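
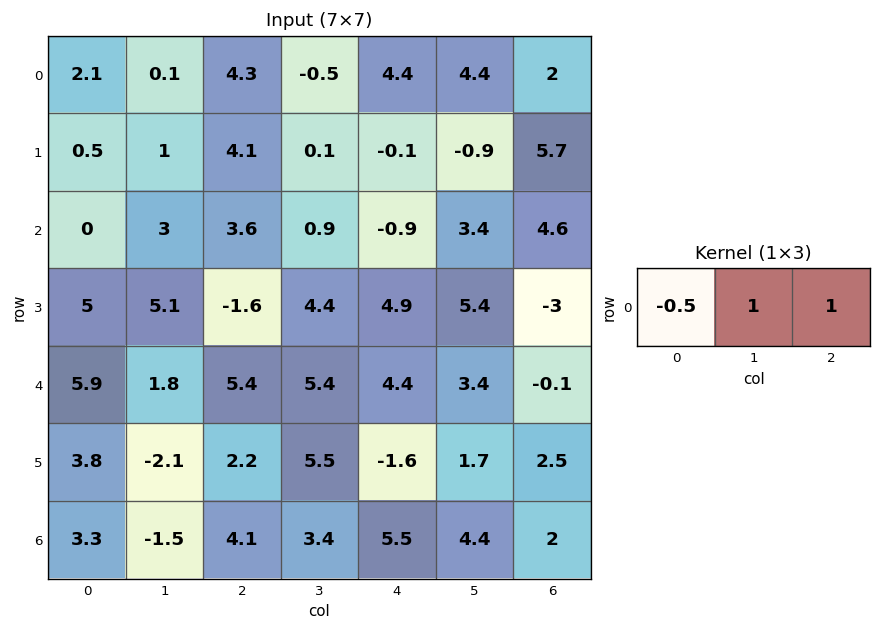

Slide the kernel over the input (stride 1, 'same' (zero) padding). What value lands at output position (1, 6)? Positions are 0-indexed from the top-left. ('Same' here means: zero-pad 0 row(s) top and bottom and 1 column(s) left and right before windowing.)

6.15

The receptive field on the zero-padded input at this output position is [-0.9 5.7 0]. Elementwise product with the kernel and sum: -0.9·-0.5 + 5.7·1 + 0·1.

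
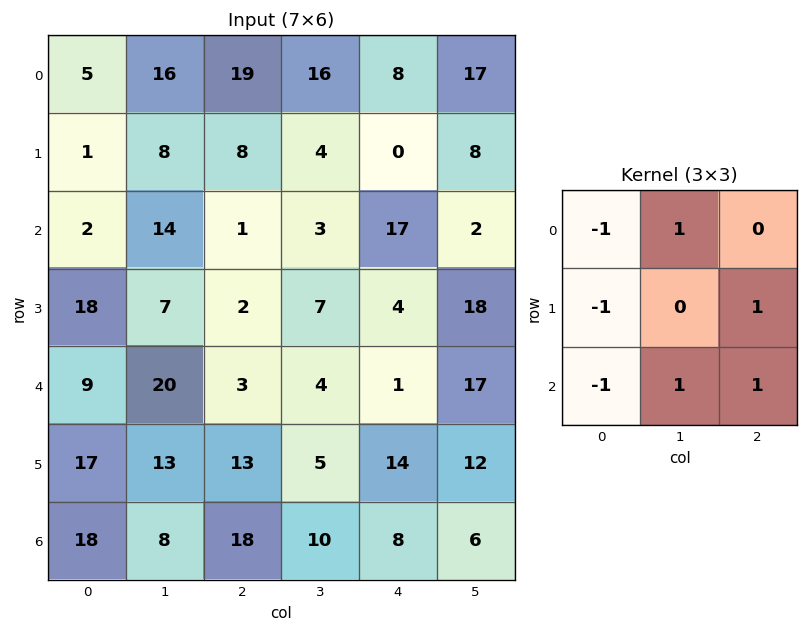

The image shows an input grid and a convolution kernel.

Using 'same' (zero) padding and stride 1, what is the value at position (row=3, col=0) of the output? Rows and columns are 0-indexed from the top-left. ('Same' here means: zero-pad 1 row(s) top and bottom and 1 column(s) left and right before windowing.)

38

The receptive field on the zero-padded input at this output position is [0 2 14 / 0 18 7 / 0 9 20]. Elementwise product with the kernel and sum: 0·-1 + 2·1 + 0·-1 + 7·1 + 0·-1 + 9·1 + 20·1.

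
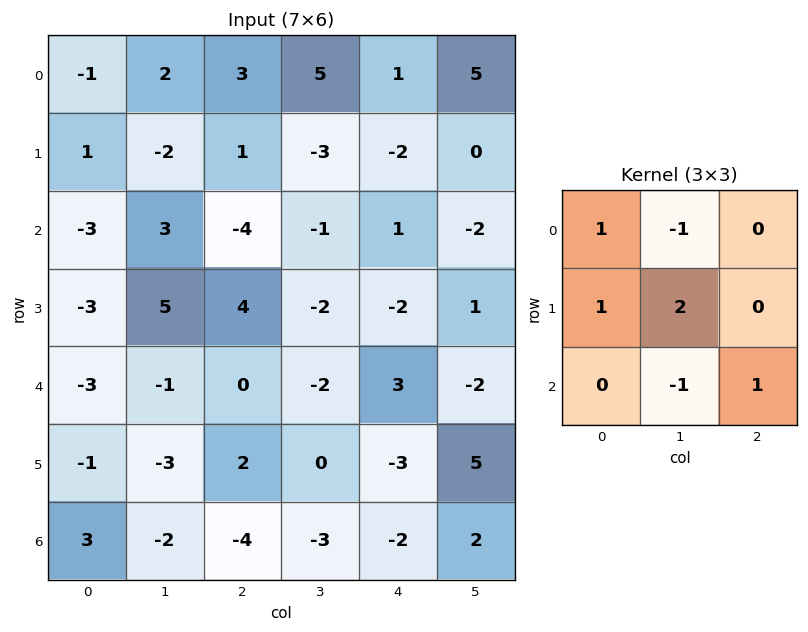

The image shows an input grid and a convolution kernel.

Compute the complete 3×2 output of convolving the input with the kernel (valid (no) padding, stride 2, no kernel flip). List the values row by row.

Output[0,0]: The receptive field on the input at this output position is [-1 2 3 / 1 -2 1 / -3 3 -4]. Elementwise product with the kernel and sum: -1·1 + 2·-1 + 1·1 + -2·2 + 3·-1 + -4·1.

-13 -5
2 2
-11 5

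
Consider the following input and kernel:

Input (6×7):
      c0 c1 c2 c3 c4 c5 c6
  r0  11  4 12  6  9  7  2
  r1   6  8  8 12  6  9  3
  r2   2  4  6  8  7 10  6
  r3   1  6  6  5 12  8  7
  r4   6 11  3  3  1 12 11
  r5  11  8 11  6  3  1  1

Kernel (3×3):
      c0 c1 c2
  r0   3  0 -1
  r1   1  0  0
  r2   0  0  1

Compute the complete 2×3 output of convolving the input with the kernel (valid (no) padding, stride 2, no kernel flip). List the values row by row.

Output[0,0]: The receptive field on the input at this output position is [11 4 12 / 6 8 8 / 2 4 6]. Elementwise product with the kernel and sum: 11·3 + 12·-1 + 6·1 + 6·1.

33 42 37
4 18 38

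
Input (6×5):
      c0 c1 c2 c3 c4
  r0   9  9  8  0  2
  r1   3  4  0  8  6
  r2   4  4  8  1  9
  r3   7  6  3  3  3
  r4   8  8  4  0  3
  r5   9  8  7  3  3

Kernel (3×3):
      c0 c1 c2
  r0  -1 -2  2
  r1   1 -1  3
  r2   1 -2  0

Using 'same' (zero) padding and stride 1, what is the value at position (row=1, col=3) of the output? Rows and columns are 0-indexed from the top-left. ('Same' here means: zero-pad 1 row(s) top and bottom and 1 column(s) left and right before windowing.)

12

The receptive field on the zero-padded input at this output position is [8 0 2 / 0 8 6 / 8 1 9]. Elementwise product with the kernel and sum: 8·-1 + 0·-2 + 2·2 + 0·1 + 8·-1 + 6·3 + 8·1 + 1·-2.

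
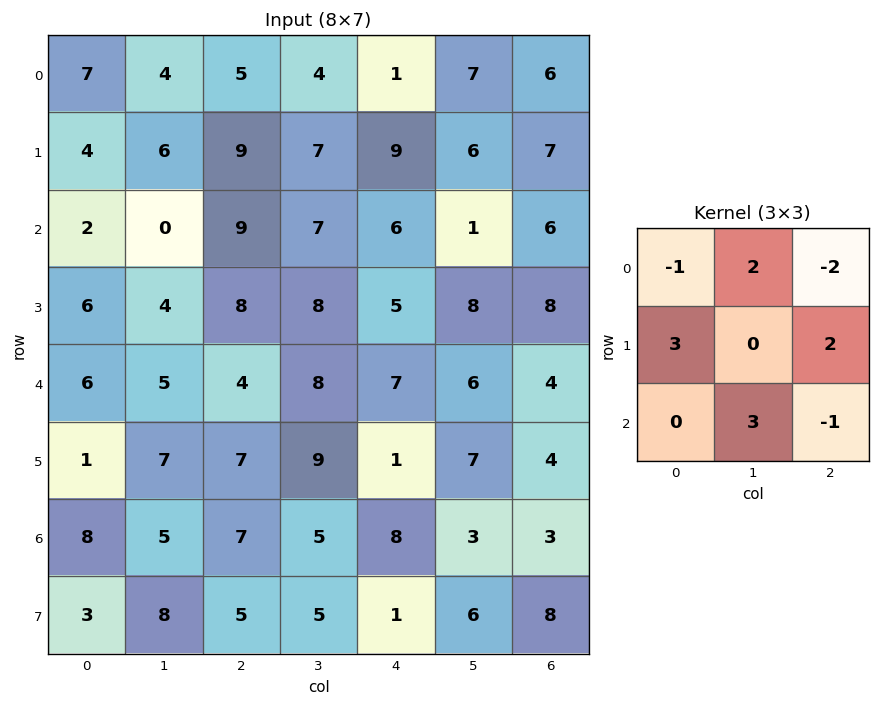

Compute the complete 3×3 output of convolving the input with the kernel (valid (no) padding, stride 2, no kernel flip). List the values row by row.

Output[0,0]: The receptive field on the input at this output position is [7 4 5 / 4 6 9 / 2 0 9]. Elementwise product with the kernel and sum: 7·-1 + 4·2 + 5·-2 + 4·3 + 9·2 + 0·3 + 9·-1.

12 61 39
25 44 29
21 28 14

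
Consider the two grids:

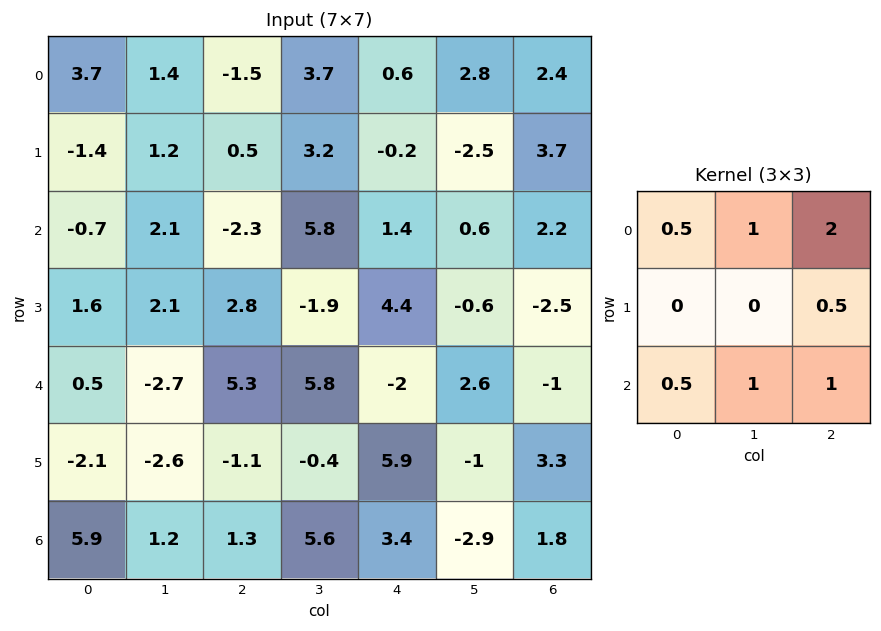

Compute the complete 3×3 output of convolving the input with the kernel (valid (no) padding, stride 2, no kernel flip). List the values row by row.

-0.05 10.1 13.25
1.4 16.1 5.05
13.05 17.05 1.85

Output[0,0]: The receptive field on the input at this output position is [3.7 1.4 -1.5 / -1.4 1.2 0.5 / -0.7 2.1 -2.3]. Elementwise product with the kernel and sum: 3.7·0.5 + 1.4·1 + -1.5·2 + 0.5·0.5 + -0.7·0.5 + 2.1·1 + -2.3·1.
Output[0,1]: The receptive field on the input at this output position is [-1.5 3.7 0.6 / 0.5 3.2 -0.2 / -2.3 5.8 1.4]. Elementwise product with the kernel and sum: -1.5·0.5 + 3.7·1 + 0.6·2 + -0.2·0.5 + -2.3·0.5 + 5.8·1 + 1.4·1.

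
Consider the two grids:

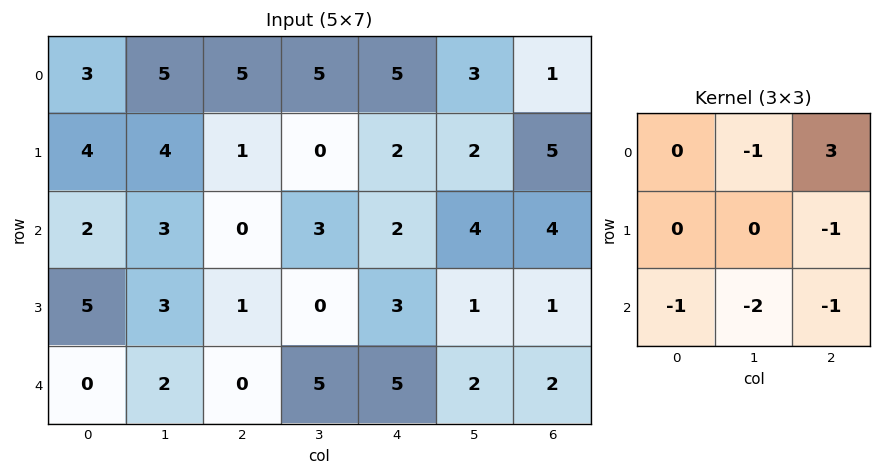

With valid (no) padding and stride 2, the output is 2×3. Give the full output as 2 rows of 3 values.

Output[0,0]: The receptive field on the input at this output position is [3 5 5 / 4 4 1 / 2 3 0]. Elementwise product with the kernel and sum: 5·-1 + 5·3 + 1·-1 + 2·-1 + 3·-2 + 0·-1.

1 0 -19
-8 -15 -4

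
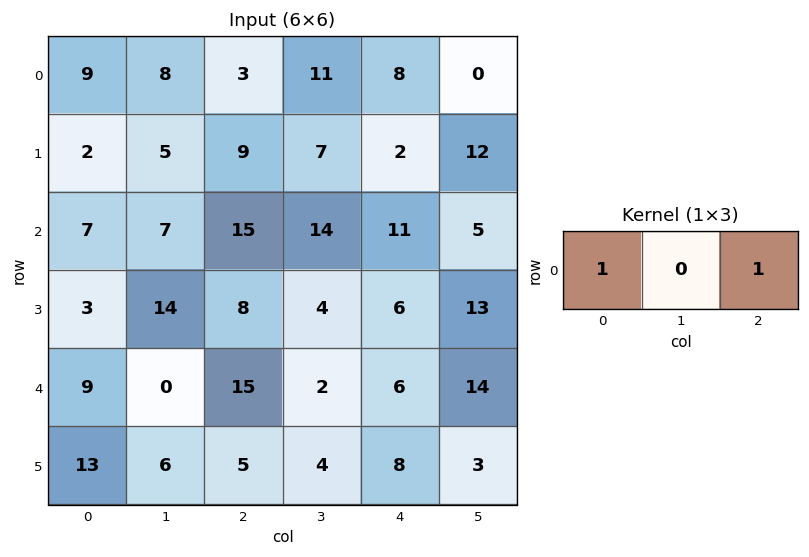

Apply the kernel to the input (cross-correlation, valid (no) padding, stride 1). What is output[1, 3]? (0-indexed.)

19

The receptive field on the input at this output position is [7 2 12]. Elementwise product with the kernel and sum: 7·1 + 12·1.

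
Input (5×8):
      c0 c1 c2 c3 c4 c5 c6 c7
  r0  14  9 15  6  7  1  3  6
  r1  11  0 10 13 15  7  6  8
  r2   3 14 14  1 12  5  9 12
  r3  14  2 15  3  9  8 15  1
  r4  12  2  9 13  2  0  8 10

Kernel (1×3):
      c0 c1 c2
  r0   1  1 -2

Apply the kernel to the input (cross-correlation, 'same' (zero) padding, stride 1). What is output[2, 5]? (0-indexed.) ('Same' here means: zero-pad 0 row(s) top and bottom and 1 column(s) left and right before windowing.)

-1

The receptive field on the zero-padded input at this output position is [12 5 9]. Elementwise product with the kernel and sum: 12·1 + 5·1 + 9·-2.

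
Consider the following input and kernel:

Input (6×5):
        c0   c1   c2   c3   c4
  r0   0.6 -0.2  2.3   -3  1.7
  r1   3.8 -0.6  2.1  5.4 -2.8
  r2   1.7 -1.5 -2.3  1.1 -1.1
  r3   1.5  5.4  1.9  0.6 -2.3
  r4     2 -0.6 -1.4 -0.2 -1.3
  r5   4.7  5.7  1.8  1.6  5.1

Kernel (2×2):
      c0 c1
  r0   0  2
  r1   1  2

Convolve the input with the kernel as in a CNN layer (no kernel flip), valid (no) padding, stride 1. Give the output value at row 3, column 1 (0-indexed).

The receptive field on the input at this output position is [5.4 1.9 / -0.6 -1.4]. Elementwise product with the kernel and sum: 1.9·2 + -0.6·1 + -1.4·2.

0.4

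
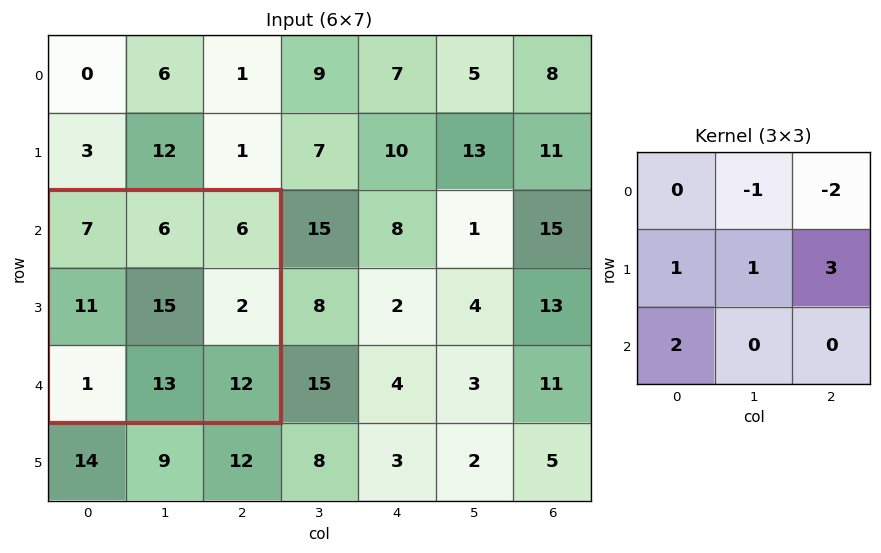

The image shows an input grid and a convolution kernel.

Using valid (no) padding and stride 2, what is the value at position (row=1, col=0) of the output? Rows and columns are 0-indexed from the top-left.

16

The receptive field on the input at this output position is [7 6 6 / 11 15 2 / 1 13 12]. Elementwise product with the kernel and sum: 6·-1 + 6·-2 + 11·1 + 15·1 + 2·3 + 1·2.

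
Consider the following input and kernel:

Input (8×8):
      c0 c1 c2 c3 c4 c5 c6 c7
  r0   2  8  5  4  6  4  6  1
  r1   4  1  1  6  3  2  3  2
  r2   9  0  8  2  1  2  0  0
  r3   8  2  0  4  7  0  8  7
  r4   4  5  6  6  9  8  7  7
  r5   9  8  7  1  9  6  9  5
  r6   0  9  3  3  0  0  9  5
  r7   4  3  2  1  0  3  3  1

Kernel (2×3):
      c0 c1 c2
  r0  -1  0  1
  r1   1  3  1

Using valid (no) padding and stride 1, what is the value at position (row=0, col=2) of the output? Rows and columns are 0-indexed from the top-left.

23

The receptive field on the input at this output position is [5 4 6 / 1 6 3]. Elementwise product with the kernel and sum: 5·-1 + 6·1 + 1·1 + 6·3 + 3·1.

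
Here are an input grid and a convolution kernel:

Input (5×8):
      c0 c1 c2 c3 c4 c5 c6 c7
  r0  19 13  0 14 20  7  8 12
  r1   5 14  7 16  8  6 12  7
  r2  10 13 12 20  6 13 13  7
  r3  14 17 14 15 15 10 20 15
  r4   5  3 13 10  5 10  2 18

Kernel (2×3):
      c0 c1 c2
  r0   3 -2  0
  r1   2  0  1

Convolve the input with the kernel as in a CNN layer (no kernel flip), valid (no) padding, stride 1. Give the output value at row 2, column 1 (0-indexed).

64

The receptive field on the input at this output position is [13 12 20 / 17 14 15]. Elementwise product with the kernel and sum: 13·3 + 12·-2 + 17·2 + 15·1.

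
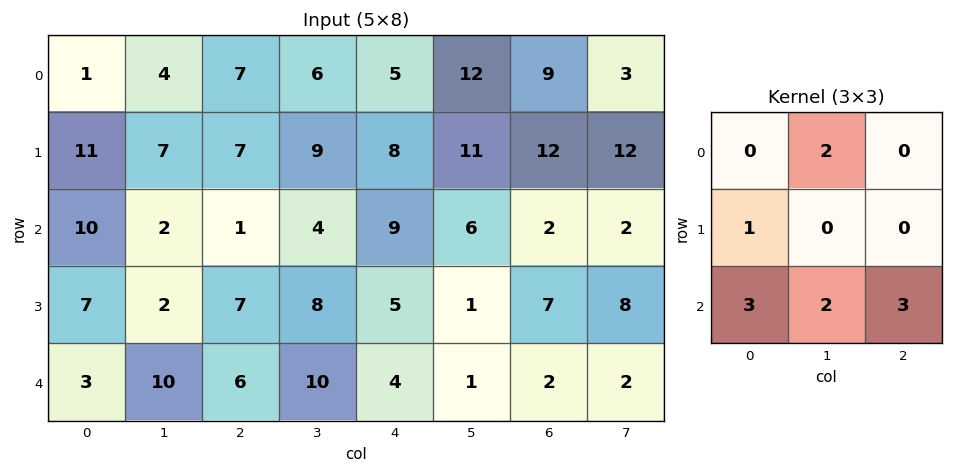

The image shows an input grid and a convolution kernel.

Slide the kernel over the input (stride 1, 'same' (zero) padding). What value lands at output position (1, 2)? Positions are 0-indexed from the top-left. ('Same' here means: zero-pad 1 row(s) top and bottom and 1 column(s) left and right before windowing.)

The receptive field on the zero-padded input at this output position is [4 7 6 / 7 7 9 / 2 1 4]. Elementwise product with the kernel and sum: 7·2 + 7·1 + 2·3 + 1·2 + 4·3.

41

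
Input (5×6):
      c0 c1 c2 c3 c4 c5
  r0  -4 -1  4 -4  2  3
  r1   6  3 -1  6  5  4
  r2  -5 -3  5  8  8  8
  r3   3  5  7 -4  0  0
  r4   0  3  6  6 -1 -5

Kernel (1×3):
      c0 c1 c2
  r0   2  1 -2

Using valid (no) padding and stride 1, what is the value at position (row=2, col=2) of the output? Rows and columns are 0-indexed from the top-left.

2

The receptive field on the input at this output position is [5 8 8]. Elementwise product with the kernel and sum: 5·2 + 8·1 + 8·-2.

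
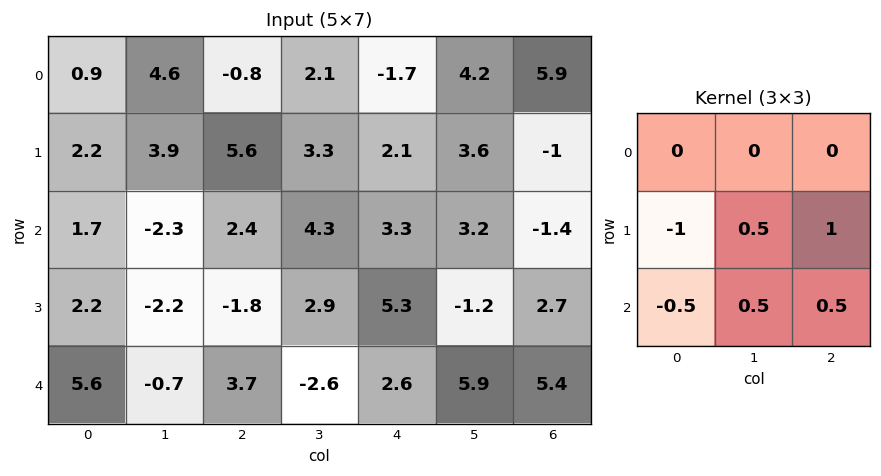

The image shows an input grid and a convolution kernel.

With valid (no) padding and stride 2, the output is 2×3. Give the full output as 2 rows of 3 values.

Output[0,0]: The receptive field on the input at this output position is [0.9 4.6 -0.8 / 2.2 3.9 5.6 / 1.7 -2.3 2.4]. Elementwise product with the kernel and sum: 2.2·-1 + 3.9·0.5 + 5.6·1 + 1.7·-0.5 + -2.3·0.5 + 2.4·0.5.
Output[0,1]: The receptive field on the input at this output position is [-0.8 2.1 -1.7 / 5.6 3.3 2.1 / 2.4 4.3 3.3]. Elementwise product with the kernel and sum: 5.6·-1 + 3.3·0.5 + 2.1·1 + 2.4·-0.5 + 4.3·0.5 + 3.3·0.5.

4.55 0.75 -2.05
-6.4 6.7 1.15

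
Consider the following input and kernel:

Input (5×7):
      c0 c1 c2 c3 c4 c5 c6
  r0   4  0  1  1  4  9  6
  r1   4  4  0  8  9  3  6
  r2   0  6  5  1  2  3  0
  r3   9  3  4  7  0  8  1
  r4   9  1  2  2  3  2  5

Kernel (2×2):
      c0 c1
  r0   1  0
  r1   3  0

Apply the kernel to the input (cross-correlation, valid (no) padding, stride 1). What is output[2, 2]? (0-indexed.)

The receptive field on the input at this output position is [5 1 / 4 7]. Elementwise product with the kernel and sum: 5·1 + 4·3.

17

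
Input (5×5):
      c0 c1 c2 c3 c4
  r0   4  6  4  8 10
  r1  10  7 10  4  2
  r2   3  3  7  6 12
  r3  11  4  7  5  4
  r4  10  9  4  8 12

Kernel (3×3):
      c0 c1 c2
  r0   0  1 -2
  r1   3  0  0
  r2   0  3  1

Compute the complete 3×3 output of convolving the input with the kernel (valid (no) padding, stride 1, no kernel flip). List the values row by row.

44 36 48
15 37 40
53 27 39

Output[0,0]: The receptive field on the input at this output position is [4 6 4 / 10 7 10 / 3 3 7]. Elementwise product with the kernel and sum: 6·1 + 4·-2 + 10·3 + 3·3 + 7·1.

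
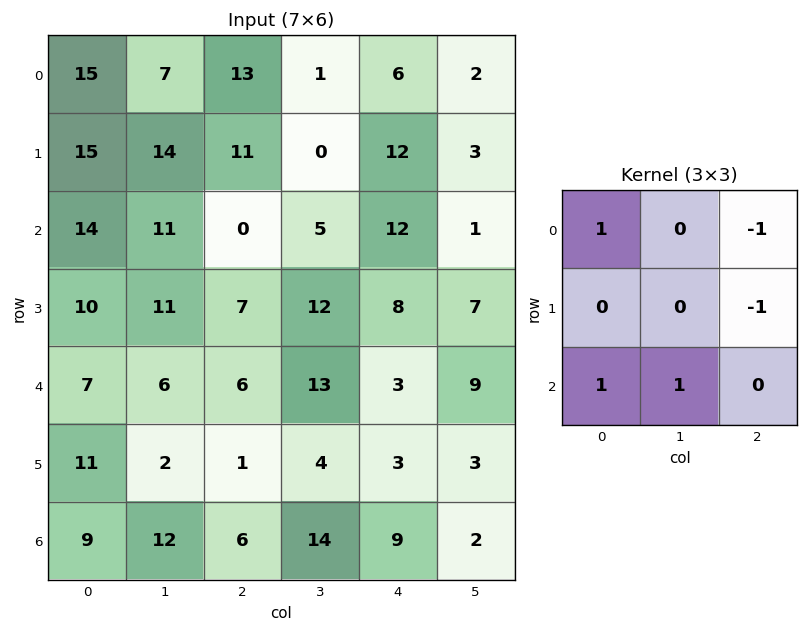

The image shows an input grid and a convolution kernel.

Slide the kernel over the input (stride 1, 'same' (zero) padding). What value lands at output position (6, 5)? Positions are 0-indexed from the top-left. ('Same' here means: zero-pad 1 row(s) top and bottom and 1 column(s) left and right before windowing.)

The receptive field on the zero-padded input at this output position is [3 3 0 / 9 2 0 / 0 0 0]. Elementwise product with the kernel and sum: 3·1 + 0·-1 + 0·-1 + 0·1 + 0·1.

3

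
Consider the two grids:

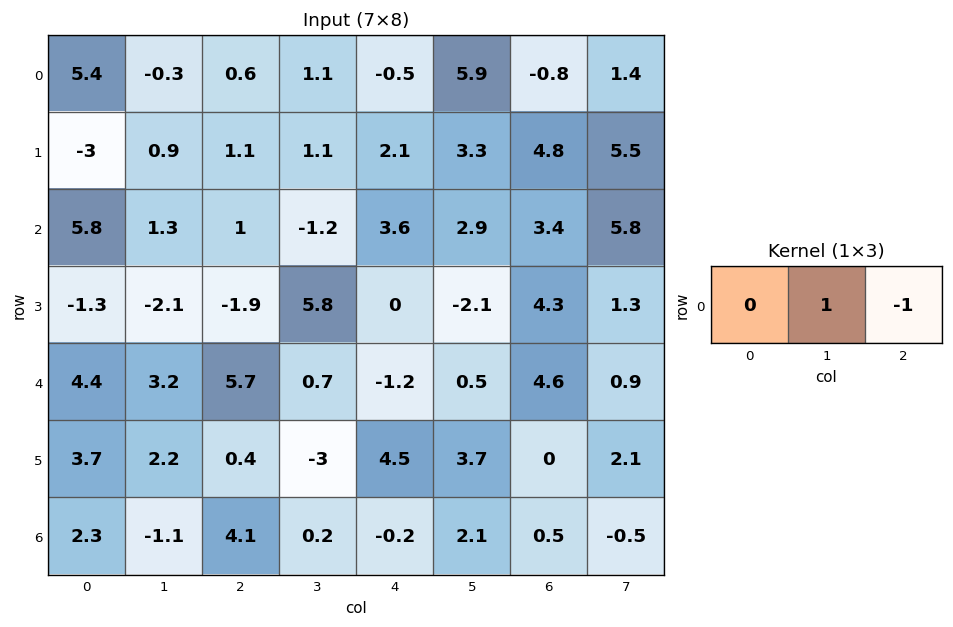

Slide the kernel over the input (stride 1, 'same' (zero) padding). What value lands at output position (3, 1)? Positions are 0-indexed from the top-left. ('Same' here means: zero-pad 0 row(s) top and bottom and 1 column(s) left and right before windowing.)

The receptive field on the zero-padded input at this output position is [-1.3 -2.1 -1.9]. Elementwise product with the kernel and sum: -2.1·1 + -1.9·-1.

-0.2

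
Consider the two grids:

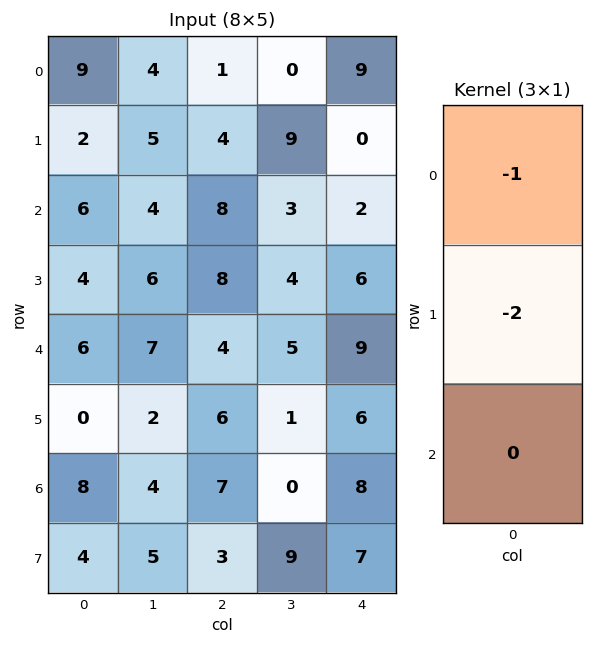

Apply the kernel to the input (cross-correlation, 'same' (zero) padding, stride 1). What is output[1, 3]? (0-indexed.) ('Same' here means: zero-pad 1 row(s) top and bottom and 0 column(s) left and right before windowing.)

The receptive field on the zero-padded input at this output position is [0 / 9 / 3]. Elementwise product with the kernel and sum: 0·-1 + 9·-2.

-18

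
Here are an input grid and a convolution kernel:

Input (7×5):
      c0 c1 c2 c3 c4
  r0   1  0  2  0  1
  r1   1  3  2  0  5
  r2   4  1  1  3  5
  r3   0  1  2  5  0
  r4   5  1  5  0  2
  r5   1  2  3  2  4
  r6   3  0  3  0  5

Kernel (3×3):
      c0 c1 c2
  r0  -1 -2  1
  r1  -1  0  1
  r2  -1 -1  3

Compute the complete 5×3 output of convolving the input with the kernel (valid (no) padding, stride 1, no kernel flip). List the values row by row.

Output[0,0]: The receptive field on the input at this output position is [1 0 2 / 1 3 2 / 4 1 1]. Elementwise product with the kernel and sum: 1·-1 + 0·-2 + 2·1 + 1·-1 + 2·1 + 4·-1 + 1·-1 + 1·3.
Output[0,1]: The receptive field on the input at this output position is [0 2 0 / 3 2 0 / 1 1 3]. Elementwise product with the kernel and sum: 0·-1 + 2·-2 + 0·1 + 3·-1 + 0·1 + 1·-1 + 1·-1 + 3·3.

0 0 13
-3 7 0
6 -2 -3
6 0 -8
6 -14 10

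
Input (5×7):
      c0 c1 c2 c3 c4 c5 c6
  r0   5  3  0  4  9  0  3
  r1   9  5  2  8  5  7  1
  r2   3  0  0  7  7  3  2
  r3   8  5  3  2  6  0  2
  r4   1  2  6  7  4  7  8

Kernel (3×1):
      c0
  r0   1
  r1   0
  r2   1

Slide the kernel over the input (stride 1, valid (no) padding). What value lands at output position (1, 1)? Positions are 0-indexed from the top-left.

The receptive field on the input at this output position is [5 / 0 / 5]. Elementwise product with the kernel and sum: 5·1 + 5·1.

10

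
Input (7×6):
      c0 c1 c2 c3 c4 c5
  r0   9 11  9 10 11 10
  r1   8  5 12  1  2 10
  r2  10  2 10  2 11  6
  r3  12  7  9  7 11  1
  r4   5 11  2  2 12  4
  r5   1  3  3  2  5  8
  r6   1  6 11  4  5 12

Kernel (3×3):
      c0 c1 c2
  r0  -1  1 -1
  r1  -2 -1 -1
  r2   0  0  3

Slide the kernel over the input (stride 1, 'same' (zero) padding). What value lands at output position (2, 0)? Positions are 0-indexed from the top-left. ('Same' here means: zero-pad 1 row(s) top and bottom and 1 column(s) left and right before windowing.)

12

The receptive field on the zero-padded input at this output position is [0 8 5 / 0 10 2 / 0 12 7]. Elementwise product with the kernel and sum: 0·-1 + 8·1 + 5·-1 + 0·-2 + 10·-1 + 2·-1 + 7·3.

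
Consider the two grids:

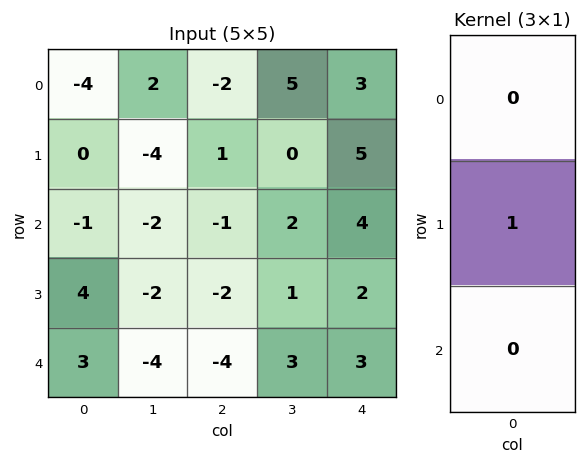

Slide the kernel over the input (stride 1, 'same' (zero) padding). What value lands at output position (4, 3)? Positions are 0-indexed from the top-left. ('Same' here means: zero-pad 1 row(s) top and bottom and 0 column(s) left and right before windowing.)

3

The receptive field on the zero-padded input at this output position is [1 / 3 / 0]. Elementwise product with the kernel and sum: 3·1.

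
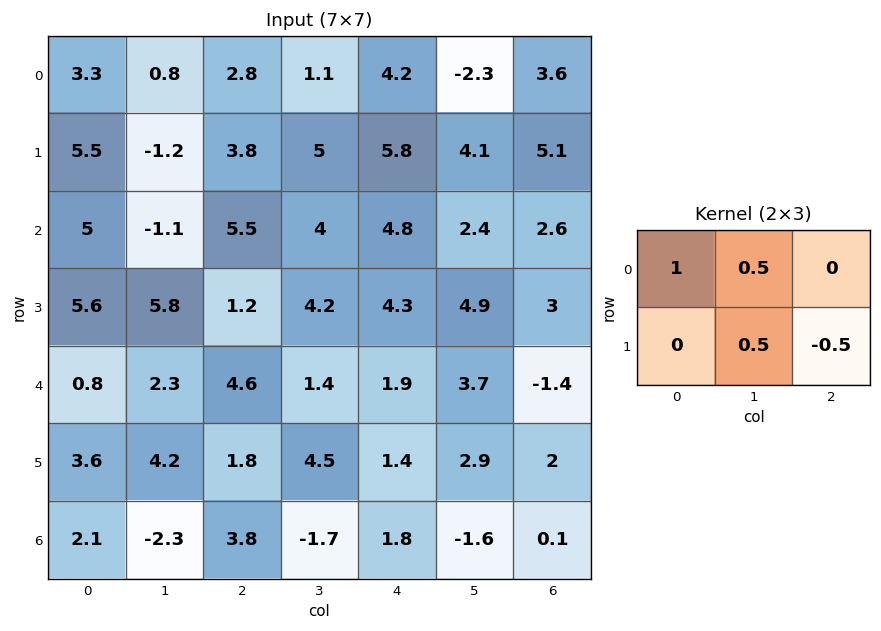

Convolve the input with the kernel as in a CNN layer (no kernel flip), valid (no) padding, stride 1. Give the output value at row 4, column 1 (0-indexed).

The receptive field on the input at this output position is [2.3 4.6 1.4 / 4.2 1.8 4.5]. Elementwise product with the kernel and sum: 2.3·1 + 4.6·0.5 + 1.8·0.5 + 4.5·-0.5.

3.25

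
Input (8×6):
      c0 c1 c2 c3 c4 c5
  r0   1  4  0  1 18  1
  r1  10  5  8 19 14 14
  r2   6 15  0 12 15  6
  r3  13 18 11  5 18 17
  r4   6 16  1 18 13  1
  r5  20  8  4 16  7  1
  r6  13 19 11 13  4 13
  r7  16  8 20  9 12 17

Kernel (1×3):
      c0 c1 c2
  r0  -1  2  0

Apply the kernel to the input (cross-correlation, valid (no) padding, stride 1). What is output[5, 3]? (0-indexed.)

-2

The receptive field on the input at this output position is [16 7 1]. Elementwise product with the kernel and sum: 16·-1 + 7·2.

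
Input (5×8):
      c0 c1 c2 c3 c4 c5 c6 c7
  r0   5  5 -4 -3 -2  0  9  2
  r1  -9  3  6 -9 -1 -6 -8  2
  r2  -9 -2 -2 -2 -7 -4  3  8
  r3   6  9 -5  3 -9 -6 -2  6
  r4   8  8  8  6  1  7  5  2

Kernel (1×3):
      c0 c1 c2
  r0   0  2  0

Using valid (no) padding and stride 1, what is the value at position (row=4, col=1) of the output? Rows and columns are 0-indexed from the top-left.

The receptive field on the input at this output position is [8 8 6]. Elementwise product with the kernel and sum: 8·2.

16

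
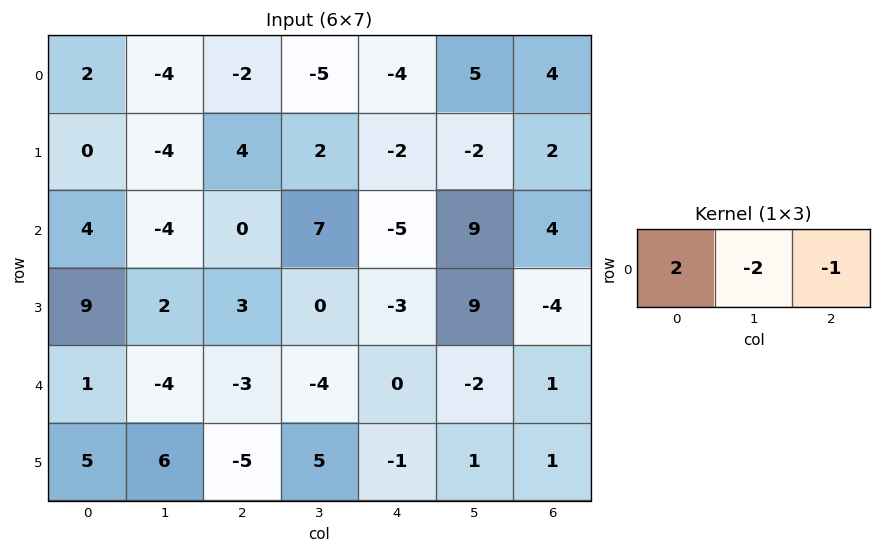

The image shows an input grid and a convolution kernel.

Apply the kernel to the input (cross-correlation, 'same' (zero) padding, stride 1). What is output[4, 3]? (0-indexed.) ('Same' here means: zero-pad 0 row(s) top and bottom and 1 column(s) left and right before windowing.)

The receptive field on the zero-padded input at this output position is [-3 -4 0]. Elementwise product with the kernel and sum: -3·2 + -4·-2 + 0·-1.

2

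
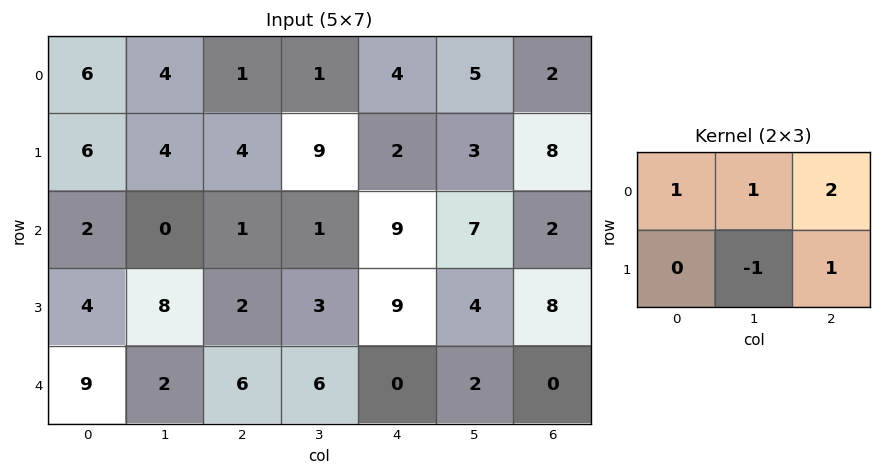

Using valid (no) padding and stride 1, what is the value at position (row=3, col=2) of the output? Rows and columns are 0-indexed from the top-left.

The receptive field on the input at this output position is [2 3 9 / 6 6 0]. Elementwise product with the kernel and sum: 2·1 + 3·1 + 9·2 + 6·-1 + 0·1.

17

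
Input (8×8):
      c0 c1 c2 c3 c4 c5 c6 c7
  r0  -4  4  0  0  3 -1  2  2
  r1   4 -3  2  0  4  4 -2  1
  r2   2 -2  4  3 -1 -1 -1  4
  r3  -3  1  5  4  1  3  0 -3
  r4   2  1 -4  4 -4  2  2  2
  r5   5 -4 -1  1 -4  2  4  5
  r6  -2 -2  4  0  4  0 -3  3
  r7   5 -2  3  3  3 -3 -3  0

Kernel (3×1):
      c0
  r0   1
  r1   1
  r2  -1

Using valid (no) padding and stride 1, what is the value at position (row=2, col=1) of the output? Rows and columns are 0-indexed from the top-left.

-2

The receptive field on the input at this output position is [-2 / 1 / 1]. Elementwise product with the kernel and sum: -2·1 + 1·1 + 1·-1.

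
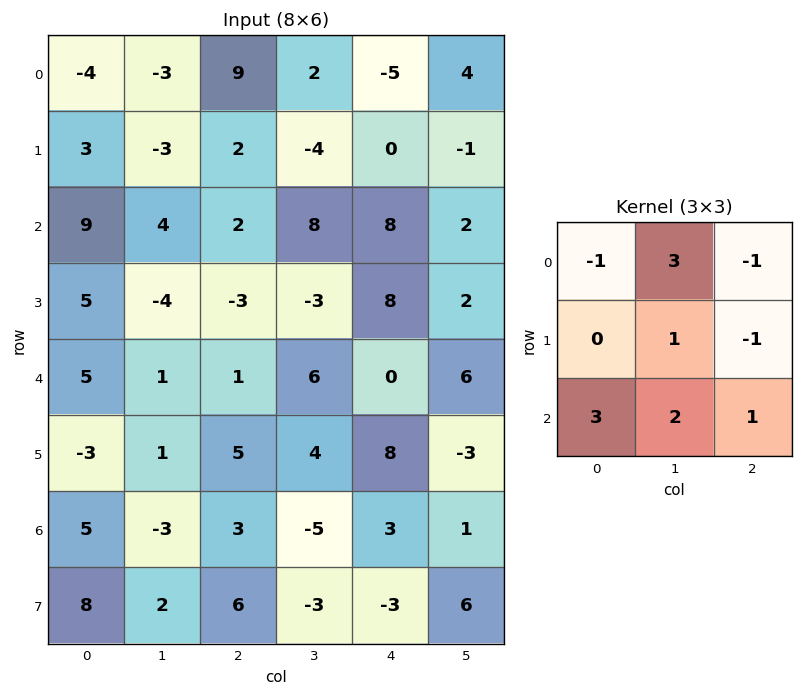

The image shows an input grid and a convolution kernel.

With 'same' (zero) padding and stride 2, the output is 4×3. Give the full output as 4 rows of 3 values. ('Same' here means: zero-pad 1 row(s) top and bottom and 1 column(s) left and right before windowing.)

2 -2 -22
23 -14 20
18 10 44
16 33 16

Output[0,0]: The receptive field on the zero-padded input at this output position is [0 0 0 / 0 -4 -3 / 0 3 -3]. Elementwise product with the kernel and sum: 0·-1 + 0·3 + 0·-1 + -4·1 + -3·-1 + 0·3 + 3·2 + -3·1.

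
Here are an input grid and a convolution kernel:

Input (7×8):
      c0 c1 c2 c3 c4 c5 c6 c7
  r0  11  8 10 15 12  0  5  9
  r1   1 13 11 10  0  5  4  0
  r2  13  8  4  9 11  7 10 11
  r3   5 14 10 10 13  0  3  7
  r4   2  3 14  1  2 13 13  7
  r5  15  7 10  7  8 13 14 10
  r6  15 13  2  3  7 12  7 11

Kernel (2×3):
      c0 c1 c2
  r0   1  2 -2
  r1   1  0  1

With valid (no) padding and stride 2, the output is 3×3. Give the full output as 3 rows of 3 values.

Output[0,0]: The receptive field on the input at this output position is [11 8 10 / 1 13 11]. Elementwise product with the kernel and sum: 11·1 + 8·2 + 10·-2 + 1·1 + 11·1.
Output[0,1]: The receptive field on the input at this output position is [10 15 12 / 11 10 0]. Elementwise product with the kernel and sum: 10·1 + 15·2 + 12·-2 + 11·1 + 0·1.

19 27 6
36 23 21
5 30 24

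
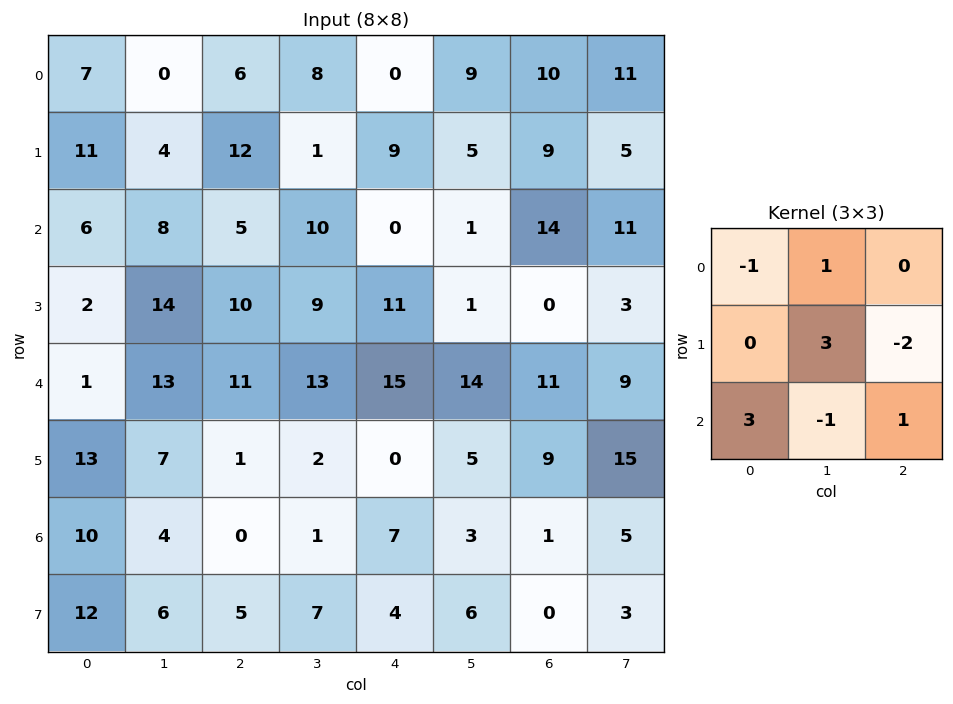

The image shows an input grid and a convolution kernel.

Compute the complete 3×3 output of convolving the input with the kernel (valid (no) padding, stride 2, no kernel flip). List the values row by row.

Output[0,0]: The receptive field on the input at this output position is [7 0 6 / 11 4 12 / 6 8 5]. Elementwise product with the kernel and sum: 7·-1 + 0·1 + 4·3 + 12·-2 + 6·3 + 8·-1 + 5·1.

-4 -8 19
25 45 46
57 14 15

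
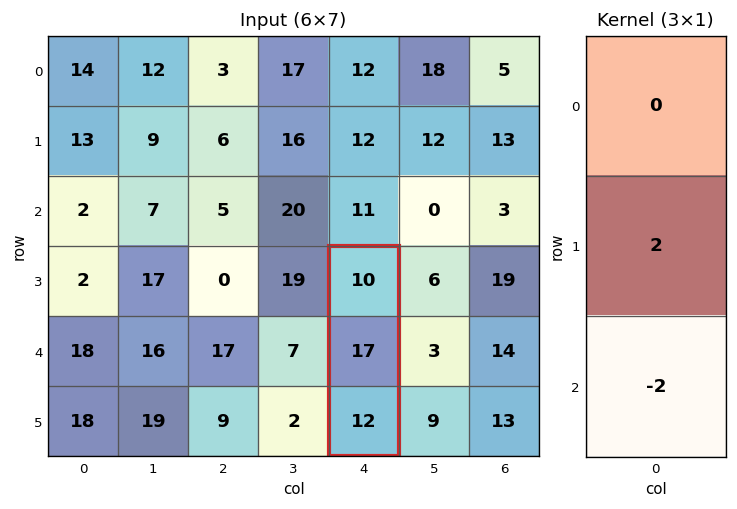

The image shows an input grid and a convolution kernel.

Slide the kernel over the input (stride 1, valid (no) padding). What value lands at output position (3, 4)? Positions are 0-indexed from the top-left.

10

The receptive field on the input at this output position is [10 / 17 / 12]. Elementwise product with the kernel and sum: 17·2 + 12·-2.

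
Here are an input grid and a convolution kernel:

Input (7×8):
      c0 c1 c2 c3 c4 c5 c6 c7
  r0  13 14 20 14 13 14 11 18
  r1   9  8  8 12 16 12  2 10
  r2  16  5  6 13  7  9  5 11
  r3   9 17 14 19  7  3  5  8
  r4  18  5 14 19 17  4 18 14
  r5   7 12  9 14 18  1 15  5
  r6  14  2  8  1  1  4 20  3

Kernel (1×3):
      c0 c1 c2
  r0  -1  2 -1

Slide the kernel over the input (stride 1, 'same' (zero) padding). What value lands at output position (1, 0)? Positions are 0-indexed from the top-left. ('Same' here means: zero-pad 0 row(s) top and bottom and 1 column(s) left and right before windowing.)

10

The receptive field on the zero-padded input at this output position is [0 9 8]. Elementwise product with the kernel and sum: 0·-1 + 9·2 + 8·-1.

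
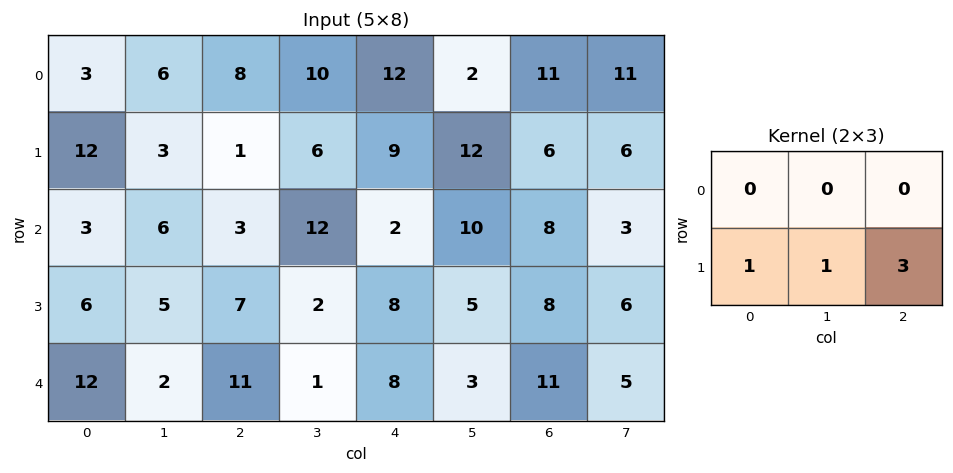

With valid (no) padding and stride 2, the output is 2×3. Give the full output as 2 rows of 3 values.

18 34 39
32 33 37

Output[0,0]: The receptive field on the input at this output position is [3 6 8 / 12 3 1]. Elementwise product with the kernel and sum: 12·1 + 3·1 + 1·3.
Output[0,1]: The receptive field on the input at this output position is [8 10 12 / 1 6 9]. Elementwise product with the kernel and sum: 1·1 + 6·1 + 9·3.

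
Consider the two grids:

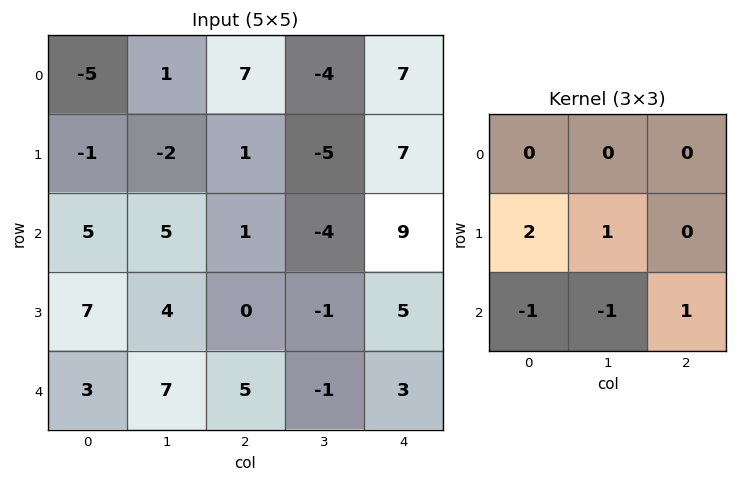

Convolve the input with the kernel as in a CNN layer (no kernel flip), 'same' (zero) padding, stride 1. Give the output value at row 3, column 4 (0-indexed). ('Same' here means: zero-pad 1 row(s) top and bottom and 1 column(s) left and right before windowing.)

1

The receptive field on the zero-padded input at this output position is [-4 9 0 / -1 5 0 / -1 3 0]. Elementwise product with the kernel and sum: -1·2 + 5·1 + -1·-1 + 3·-1 + 0·1.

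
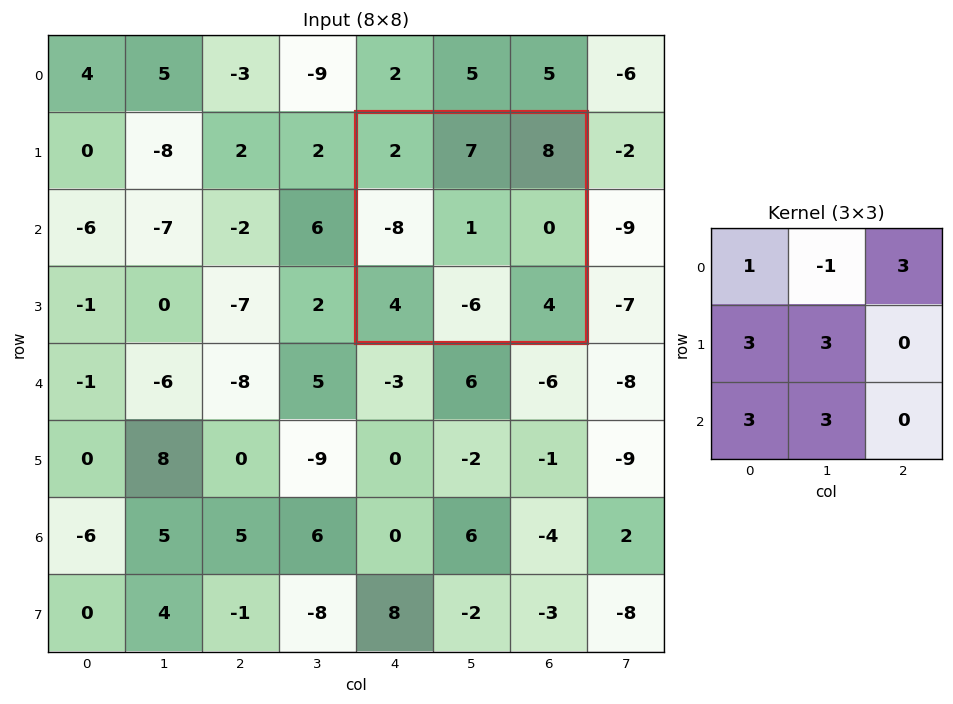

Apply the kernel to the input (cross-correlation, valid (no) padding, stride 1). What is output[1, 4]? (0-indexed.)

-8

The receptive field on the input at this output position is [2 7 8 / -8 1 0 / 4 -6 4]. Elementwise product with the kernel and sum: 2·1 + 7·-1 + 8·3 + -8·3 + 1·3 + 4·3 + -6·3.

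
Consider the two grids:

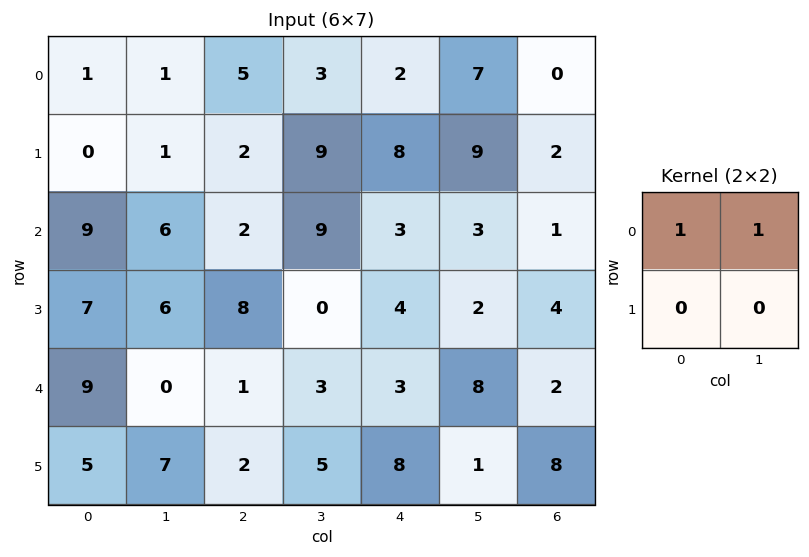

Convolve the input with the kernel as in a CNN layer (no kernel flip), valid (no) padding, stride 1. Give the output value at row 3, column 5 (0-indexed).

6

The receptive field on the input at this output position is [2 4 / 8 2]. Elementwise product with the kernel and sum: 2·1 + 4·1.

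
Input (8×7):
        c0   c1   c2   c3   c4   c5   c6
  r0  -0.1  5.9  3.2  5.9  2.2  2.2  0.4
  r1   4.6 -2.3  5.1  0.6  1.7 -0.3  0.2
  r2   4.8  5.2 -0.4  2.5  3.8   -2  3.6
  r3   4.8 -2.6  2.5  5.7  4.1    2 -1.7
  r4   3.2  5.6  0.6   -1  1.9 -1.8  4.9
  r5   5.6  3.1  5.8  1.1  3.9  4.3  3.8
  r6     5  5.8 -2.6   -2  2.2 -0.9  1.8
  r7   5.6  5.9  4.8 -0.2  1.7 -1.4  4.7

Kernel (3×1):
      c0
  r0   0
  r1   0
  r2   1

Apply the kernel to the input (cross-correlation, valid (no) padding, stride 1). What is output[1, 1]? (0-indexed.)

The receptive field on the input at this output position is [-2.3 / 5.2 / -2.6]. Elementwise product with the kernel and sum: -2.6·1.

-2.6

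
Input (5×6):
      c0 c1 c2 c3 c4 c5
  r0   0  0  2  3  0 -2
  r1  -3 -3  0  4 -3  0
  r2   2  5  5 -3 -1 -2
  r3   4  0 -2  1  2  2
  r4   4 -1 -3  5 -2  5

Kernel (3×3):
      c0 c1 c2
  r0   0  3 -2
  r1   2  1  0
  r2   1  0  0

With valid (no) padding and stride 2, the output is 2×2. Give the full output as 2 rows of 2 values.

-11 18
17 -13

Output[0,0]: The receptive field on the input at this output position is [0 0 2 / -3 -3 0 / 2 5 5]. Elementwise product with the kernel and sum: 0·3 + 2·-2 + -3·2 + -3·1 + 2·1.
Output[0,1]: The receptive field on the input at this output position is [2 3 0 / 0 4 -3 / 5 -3 -1]. Elementwise product with the kernel and sum: 3·3 + 0·-2 + 0·2 + 4·1 + 5·1.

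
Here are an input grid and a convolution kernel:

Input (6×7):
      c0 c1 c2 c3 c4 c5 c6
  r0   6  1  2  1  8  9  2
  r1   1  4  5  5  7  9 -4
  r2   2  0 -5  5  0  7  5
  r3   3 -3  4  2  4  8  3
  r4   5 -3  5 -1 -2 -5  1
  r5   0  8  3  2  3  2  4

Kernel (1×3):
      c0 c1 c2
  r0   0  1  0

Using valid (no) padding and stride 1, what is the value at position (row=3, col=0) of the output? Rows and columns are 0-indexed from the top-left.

The receptive field on the input at this output position is [3 -3 4]. Elementwise product with the kernel and sum: -3·1.

-3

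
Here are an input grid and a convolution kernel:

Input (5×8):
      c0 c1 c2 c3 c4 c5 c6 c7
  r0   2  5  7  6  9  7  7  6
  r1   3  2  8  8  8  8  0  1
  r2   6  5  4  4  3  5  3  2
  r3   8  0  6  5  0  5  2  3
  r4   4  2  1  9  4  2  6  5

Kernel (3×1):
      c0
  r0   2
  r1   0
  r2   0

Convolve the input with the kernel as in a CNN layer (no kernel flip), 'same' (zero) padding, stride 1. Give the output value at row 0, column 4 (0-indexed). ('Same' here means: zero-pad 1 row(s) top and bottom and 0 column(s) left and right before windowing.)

The receptive field on the zero-padded input at this output position is [0 / 9 / 8]. Elementwise product with the kernel and sum: 0·2.

0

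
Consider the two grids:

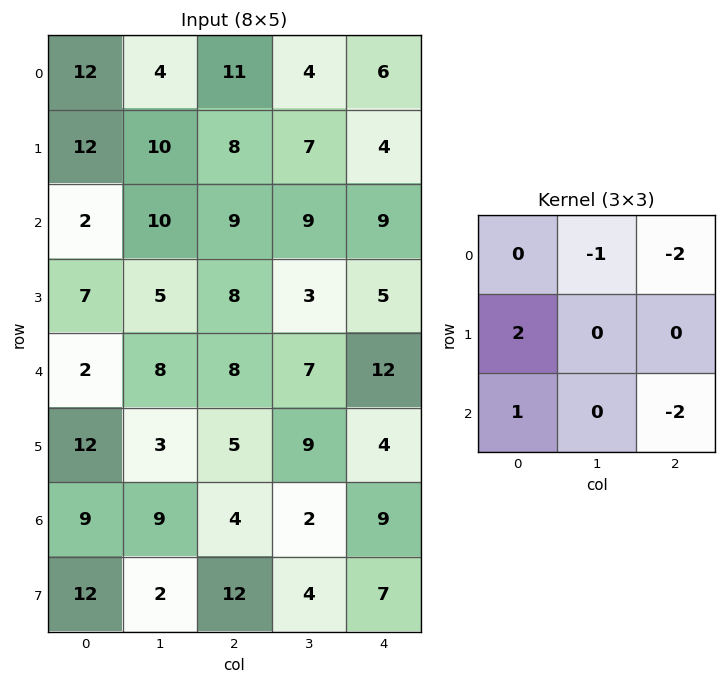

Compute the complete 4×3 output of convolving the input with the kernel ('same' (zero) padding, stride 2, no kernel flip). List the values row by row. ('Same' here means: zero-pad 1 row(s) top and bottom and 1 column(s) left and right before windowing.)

-20 4 15
-42 -3 17
-23 -13 18
-22 -11 4

Output[0,0]: The receptive field on the zero-padded input at this output position is [0 0 0 / 0 12 4 / 0 12 10]. Elementwise product with the kernel and sum: 0·-1 + 0·-2 + 0·2 + 0·1 + 10·-2.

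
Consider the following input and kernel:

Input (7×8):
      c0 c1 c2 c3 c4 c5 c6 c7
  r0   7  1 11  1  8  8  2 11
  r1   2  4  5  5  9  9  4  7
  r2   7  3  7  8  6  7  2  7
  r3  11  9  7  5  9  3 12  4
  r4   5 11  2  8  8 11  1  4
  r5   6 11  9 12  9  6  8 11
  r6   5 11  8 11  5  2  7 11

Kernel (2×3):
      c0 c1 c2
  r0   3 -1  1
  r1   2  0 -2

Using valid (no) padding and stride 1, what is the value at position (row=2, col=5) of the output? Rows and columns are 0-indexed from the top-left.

24

The receptive field on the input at this output position is [7 2 7 / 3 12 4]. Elementwise product with the kernel and sum: 7·3 + 2·-1 + 7·1 + 3·2 + 4·-2.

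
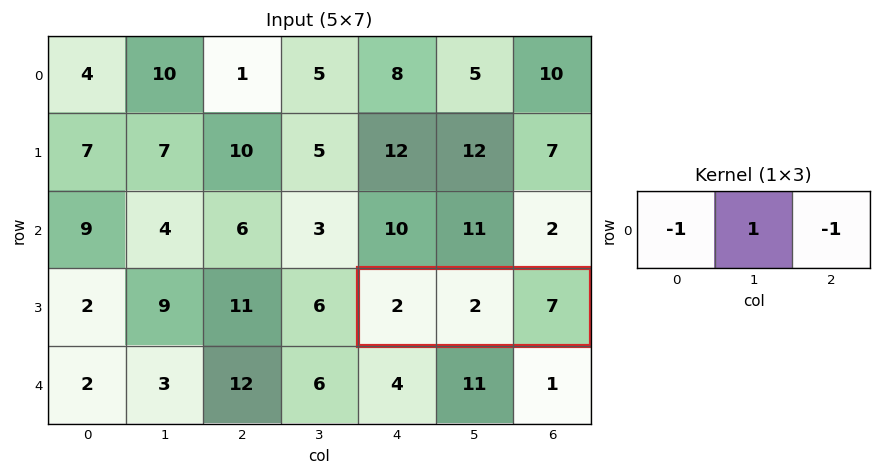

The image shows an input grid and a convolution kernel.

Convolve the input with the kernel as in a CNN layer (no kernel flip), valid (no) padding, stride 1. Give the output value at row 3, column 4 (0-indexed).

-7

The receptive field on the input at this output position is [2 2 7]. Elementwise product with the kernel and sum: 2·-1 + 2·1 + 7·-1.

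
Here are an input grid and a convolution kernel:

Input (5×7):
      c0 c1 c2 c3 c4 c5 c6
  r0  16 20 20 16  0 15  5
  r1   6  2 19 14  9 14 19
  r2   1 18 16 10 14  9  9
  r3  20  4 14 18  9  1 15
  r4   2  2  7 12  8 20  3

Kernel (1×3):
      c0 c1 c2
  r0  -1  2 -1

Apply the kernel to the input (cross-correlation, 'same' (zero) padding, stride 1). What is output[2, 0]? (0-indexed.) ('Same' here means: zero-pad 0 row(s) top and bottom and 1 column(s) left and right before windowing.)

The receptive field on the zero-padded input at this output position is [0 1 18]. Elementwise product with the kernel and sum: 0·-1 + 1·2 + 18·-1.

-16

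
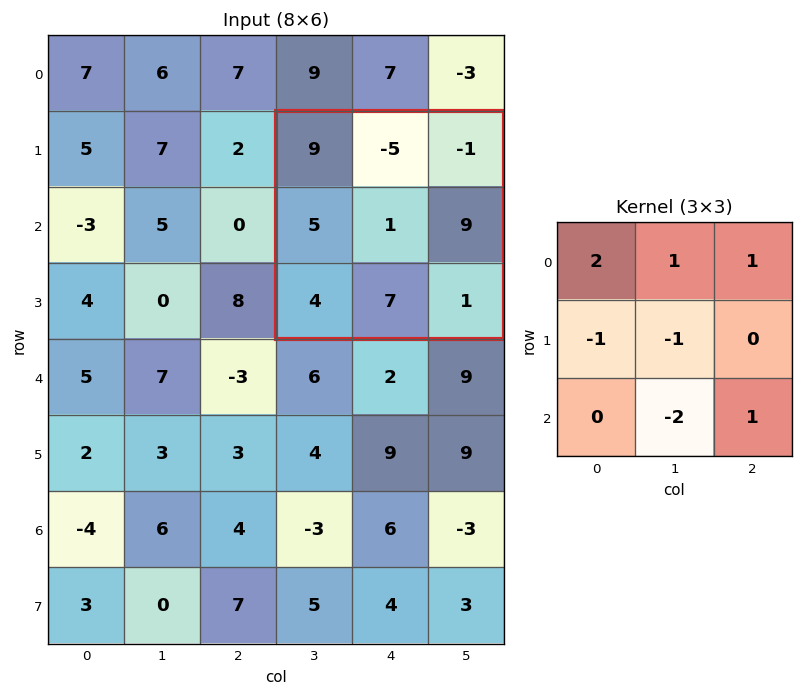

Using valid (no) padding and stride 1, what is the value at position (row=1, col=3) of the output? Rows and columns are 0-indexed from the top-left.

The receptive field on the input at this output position is [9 -5 -1 / 5 1 9 / 4 7 1]. Elementwise product with the kernel and sum: 9·2 + -5·1 + -1·1 + 5·-1 + 1·-1 + 7·-2 + 1·1.

-7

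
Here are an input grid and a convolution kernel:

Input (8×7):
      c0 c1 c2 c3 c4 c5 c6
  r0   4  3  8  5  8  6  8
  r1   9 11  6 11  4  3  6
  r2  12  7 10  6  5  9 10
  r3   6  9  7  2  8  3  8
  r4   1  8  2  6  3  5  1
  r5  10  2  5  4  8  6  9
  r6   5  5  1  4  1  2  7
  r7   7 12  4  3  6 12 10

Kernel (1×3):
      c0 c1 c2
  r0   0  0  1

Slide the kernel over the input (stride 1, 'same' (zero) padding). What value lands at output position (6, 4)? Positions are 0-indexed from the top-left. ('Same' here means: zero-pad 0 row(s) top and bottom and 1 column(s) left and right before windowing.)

The receptive field on the zero-padded input at this output position is [4 1 2]. Elementwise product with the kernel and sum: 2·1.

2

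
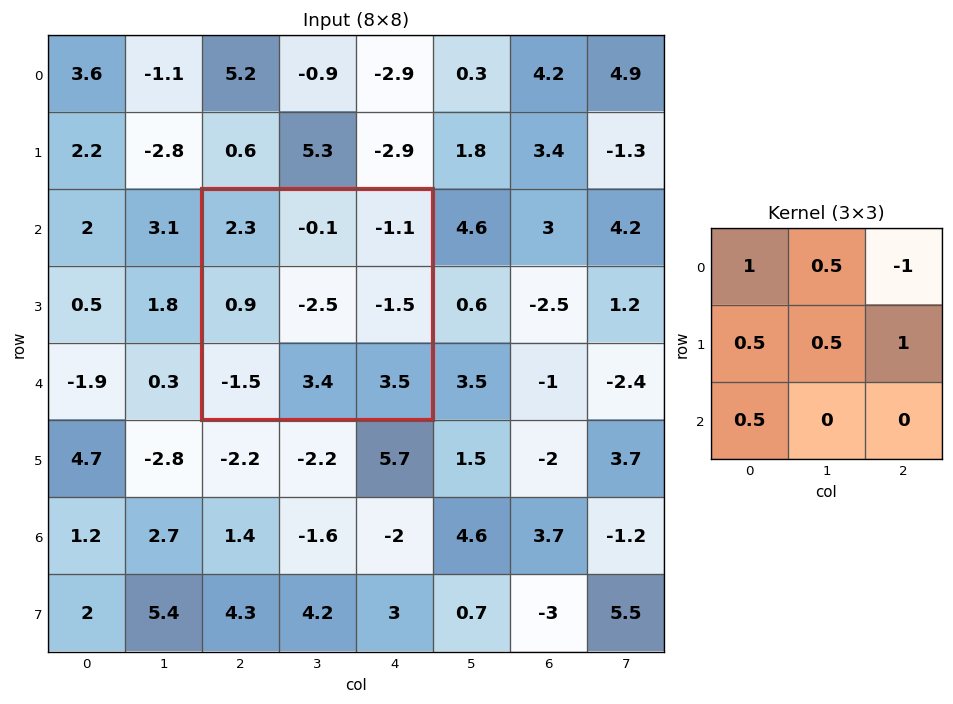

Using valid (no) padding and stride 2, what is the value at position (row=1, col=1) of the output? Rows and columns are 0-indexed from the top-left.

0.3

The receptive field on the input at this output position is [2.3 -0.1 -1.1 / 0.9 -2.5 -1.5 / -1.5 3.4 3.5]. Elementwise product with the kernel and sum: 2.3·1 + -0.1·0.5 + -1.1·-1 + 0.9·0.5 + -2.5·0.5 + -1.5·1 + -1.5·0.5.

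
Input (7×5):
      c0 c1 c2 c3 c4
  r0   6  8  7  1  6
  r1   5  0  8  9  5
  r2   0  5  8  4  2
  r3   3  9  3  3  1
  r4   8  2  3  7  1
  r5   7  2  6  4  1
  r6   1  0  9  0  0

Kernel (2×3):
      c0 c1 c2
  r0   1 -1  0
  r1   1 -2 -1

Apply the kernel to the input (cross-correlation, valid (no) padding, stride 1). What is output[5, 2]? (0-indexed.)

11

The receptive field on the input at this output position is [6 4 1 / 9 0 0]. Elementwise product with the kernel and sum: 6·1 + 4·-1 + 9·1 + 0·-2 + 0·-1.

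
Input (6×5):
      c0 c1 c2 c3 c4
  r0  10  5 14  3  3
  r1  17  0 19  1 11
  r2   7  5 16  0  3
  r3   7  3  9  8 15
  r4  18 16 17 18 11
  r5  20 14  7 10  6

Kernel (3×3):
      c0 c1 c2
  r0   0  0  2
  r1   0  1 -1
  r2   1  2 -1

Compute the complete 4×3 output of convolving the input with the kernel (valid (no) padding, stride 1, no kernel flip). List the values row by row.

10 61 9
31 31 29
59 33 41
58 33 58

Output[0,0]: The receptive field on the input at this output position is [10 5 14 / 17 0 19 / 7 5 16]. Elementwise product with the kernel and sum: 14·2 + 0·1 + 19·-1 + 7·1 + 5·2 + 16·-1.
Output[0,1]: The receptive field on the input at this output position is [5 14 3 / 0 19 1 / 5 16 0]. Elementwise product with the kernel and sum: 3·2 + 19·1 + 1·-1 + 5·1 + 16·2 + 0·-1.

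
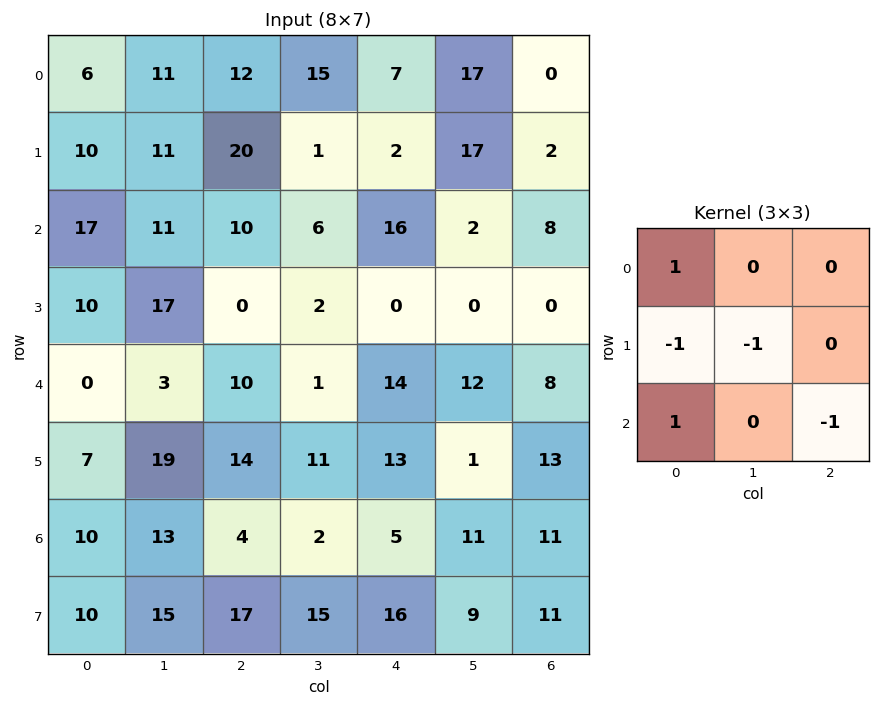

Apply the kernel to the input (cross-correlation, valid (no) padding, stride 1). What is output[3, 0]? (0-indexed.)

0

The receptive field on the input at this output position is [10 17 0 / 0 3 10 / 7 19 14]. Elementwise product with the kernel and sum: 10·1 + 0·-1 + 3·-1 + 7·1 + 14·-1.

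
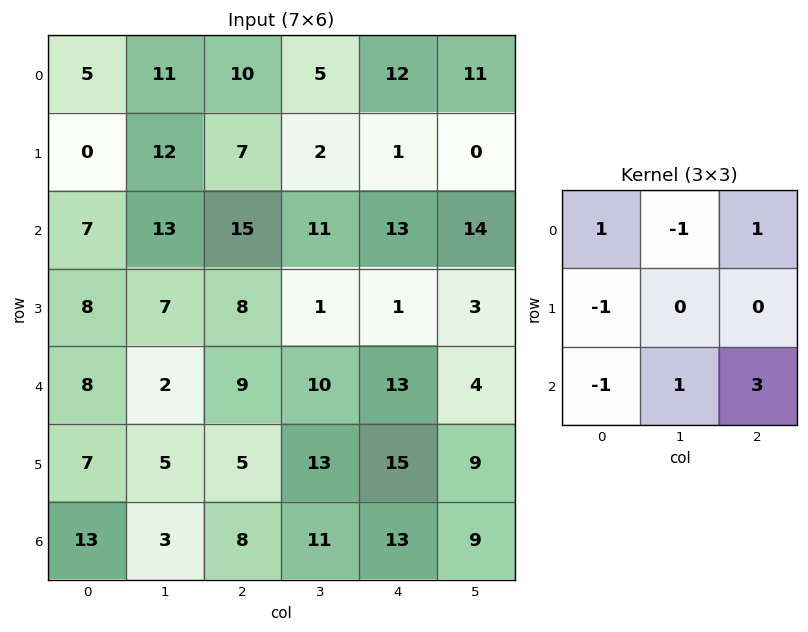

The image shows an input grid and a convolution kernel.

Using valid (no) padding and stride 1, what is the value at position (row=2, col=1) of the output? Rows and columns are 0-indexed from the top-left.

The receptive field on the input at this output position is [13 15 11 / 7 8 1 / 2 9 10]. Elementwise product with the kernel and sum: 13·1 + 15·-1 + 11·1 + 7·-1 + 2·-1 + 9·1 + 10·3.

39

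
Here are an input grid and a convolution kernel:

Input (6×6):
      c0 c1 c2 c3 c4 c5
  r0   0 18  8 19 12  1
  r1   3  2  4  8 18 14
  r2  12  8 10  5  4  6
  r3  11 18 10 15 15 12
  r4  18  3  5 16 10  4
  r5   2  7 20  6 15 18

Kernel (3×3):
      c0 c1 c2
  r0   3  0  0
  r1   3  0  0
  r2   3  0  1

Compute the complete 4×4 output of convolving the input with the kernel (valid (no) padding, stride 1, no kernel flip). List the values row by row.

Output[0,0]: The receptive field on the input at this output position is [0 18 8 / 3 2 4 / 12 8 10]. Elementwise product with the kernel and sum: 0·3 + 3·3 + 12·3 + 10·1.

55 89 70 102
88 99 87 96
128 103 85 112
113 90 120 129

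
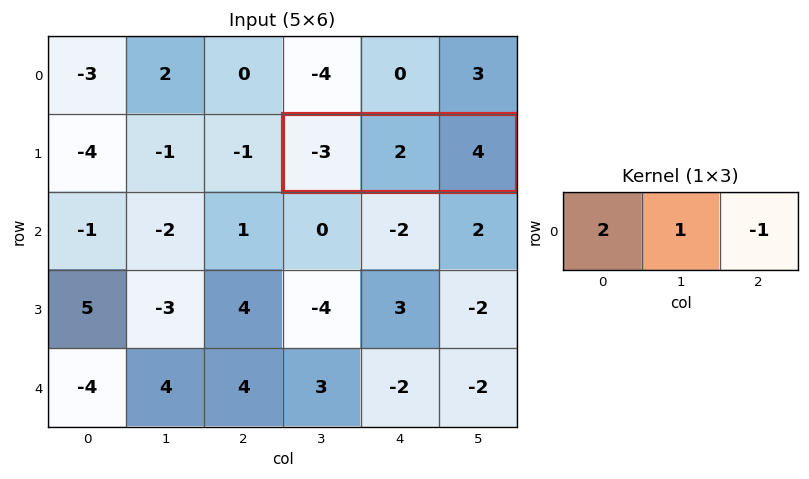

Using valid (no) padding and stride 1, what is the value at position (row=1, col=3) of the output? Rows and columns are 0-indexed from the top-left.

The receptive field on the input at this output position is [-3 2 4]. Elementwise product with the kernel and sum: -3·2 + 2·1 + 4·-1.

-8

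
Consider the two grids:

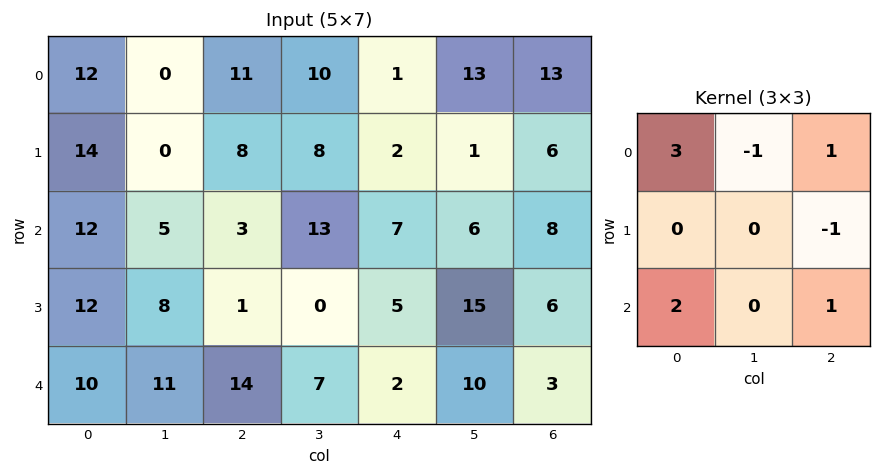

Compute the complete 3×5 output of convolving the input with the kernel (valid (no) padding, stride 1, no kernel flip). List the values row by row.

66 14 35 73 19
72 3 18 32 19
67 54 28 47 24

Output[0,0]: The receptive field on the input at this output position is [12 0 11 / 14 0 8 / 12 5 3]. Elementwise product with the kernel and sum: 12·3 + 0·-1 + 11·1 + 8·-1 + 12·2 + 3·1.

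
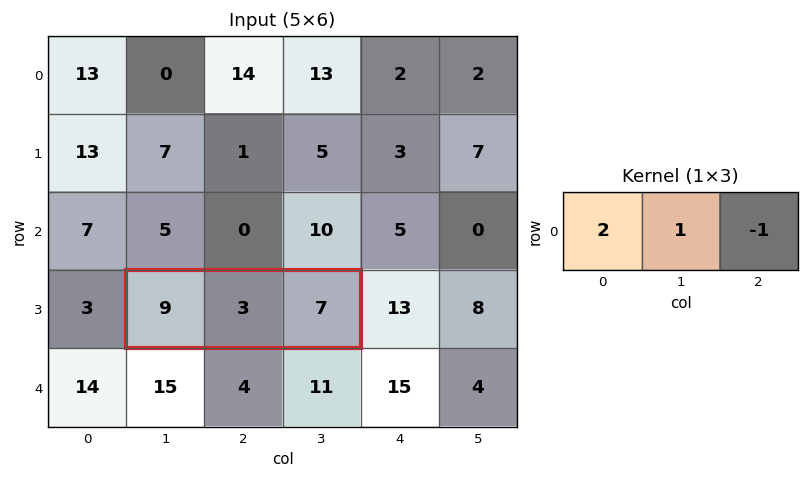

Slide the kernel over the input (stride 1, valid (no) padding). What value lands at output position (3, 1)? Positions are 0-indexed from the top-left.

The receptive field on the input at this output position is [9 3 7]. Elementwise product with the kernel and sum: 9·2 + 3·1 + 7·-1.

14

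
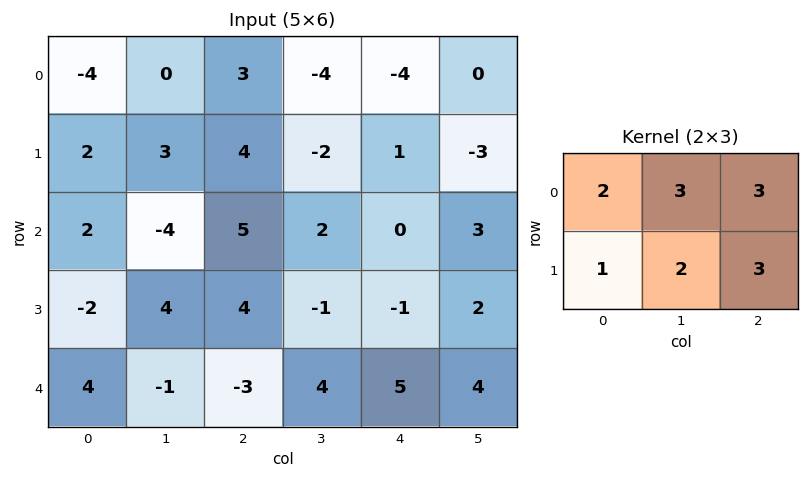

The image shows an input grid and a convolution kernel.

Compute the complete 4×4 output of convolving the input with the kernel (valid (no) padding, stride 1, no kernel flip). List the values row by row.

Output[0,0]: The receptive field on the input at this output position is [-4 0 3 / 2 3 4]. Elementwise product with the kernel and sum: -4·2 + 0·3 + 3·3 + 2·1 + 3·2 + 4·3.

21 2 -15 -29
34 24 14 1
25 22 15 16
13 22 22 27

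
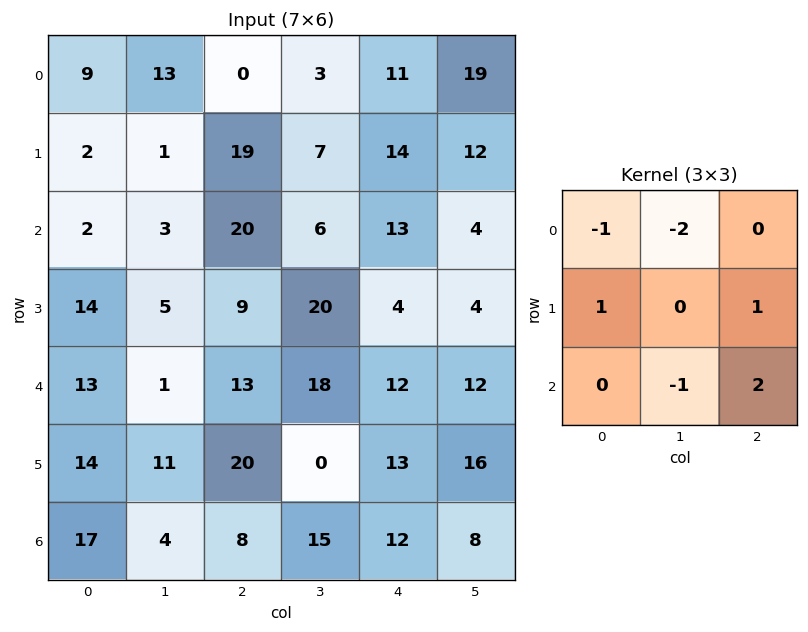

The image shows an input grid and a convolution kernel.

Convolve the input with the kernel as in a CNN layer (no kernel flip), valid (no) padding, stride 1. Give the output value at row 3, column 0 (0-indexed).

31

The receptive field on the input at this output position is [14 5 9 / 13 1 13 / 14 11 20]. Elementwise product with the kernel and sum: 14·-1 + 5·-2 + 13·1 + 13·1 + 11·-1 + 20·2.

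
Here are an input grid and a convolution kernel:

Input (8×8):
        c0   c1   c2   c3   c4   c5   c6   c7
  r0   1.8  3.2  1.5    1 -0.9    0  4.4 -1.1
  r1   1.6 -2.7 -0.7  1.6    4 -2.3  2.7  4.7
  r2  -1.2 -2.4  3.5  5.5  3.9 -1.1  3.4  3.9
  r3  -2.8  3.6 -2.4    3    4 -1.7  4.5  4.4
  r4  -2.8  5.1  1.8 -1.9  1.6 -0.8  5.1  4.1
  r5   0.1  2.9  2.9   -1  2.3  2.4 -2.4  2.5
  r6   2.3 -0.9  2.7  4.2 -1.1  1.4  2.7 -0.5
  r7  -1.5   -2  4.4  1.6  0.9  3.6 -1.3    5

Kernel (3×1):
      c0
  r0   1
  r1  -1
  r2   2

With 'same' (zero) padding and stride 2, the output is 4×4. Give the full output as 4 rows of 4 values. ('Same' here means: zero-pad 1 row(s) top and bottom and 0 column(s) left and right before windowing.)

1.4 -2.9 8.9 1
-2.8 -9 8.1 8.3
0.2 1.6 7 -5.4
-5.2 9 5.2 -7.7

Output[0,0]: The receptive field on the zero-padded input at this output position is [0 / 1.8 / 1.6]. Elementwise product with the kernel and sum: 0·1 + 1.8·-1 + 1.6·2.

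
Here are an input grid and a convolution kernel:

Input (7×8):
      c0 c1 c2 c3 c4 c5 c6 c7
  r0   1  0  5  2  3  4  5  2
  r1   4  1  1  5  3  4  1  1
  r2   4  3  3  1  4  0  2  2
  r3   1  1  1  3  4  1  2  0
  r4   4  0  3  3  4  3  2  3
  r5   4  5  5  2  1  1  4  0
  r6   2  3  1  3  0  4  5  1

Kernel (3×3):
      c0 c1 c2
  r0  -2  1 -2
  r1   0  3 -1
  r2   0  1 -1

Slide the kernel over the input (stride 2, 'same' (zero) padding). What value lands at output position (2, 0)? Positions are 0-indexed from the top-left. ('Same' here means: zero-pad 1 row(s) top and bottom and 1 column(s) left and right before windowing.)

10

The receptive field on the zero-padded input at this output position is [0 1 1 / 0 4 0 / 0 4 5]. Elementwise product with the kernel and sum: 0·-2 + 1·1 + 1·-2 + 4·3 + 0·-1 + 4·1 + 5·-1.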